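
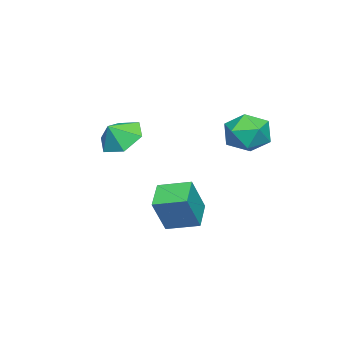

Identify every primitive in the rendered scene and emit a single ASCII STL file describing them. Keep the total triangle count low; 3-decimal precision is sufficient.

solid 
facet normal -0.891 -0.208 0.404
outer loop
vertex 3.172 0.21 -0.755
vertex 2.992 1.612 -0.43
vertex 2.403 0.473 -2.316
endloop
endfacet
facet normal 0.124 -0.967 -0.224
outer loop
vertex 3.668 0.768 -2.89
vertex 3.172 0.21 -0.755
vertex 2.403 0.473 -2.316
endloop
endfacet
facet normal -0.891 -0.208 0.404
outer loop
vertex 2.403 0.473 -2.316
vertex 2.992 1.612 -0.43
vertex 2.223 1.875 -1.991
endloop
endfacet
facet normal -0.437 0.149 -0.887
outer loop
vertex 2.223 1.875 -1.991
vertex 3.668 0.768 -2.89
vertex 2.403 0.473 -2.316
endloop
endfacet
facet normal 0.437 -0.149 0.887
outer loop
vertex 3.172 0.21 -0.755
vertex 4.257 1.907 -1.004
vertex 2.992 1.612 -0.43
endloop
endfacet
facet normal 0.124 -0.967 -0.224
outer loop
vertex 4.437 0.505 -1.329
vertex 3.172 0.21 -0.755
vertex 3.668 0.768 -2.89
endloop
endfacet
facet normal 0.437 -0.149 0.887
outer loop
vertex 4.437 0.505 -1.329
vertex 4.257 1.907 -1.004
vertex 3.172 0.21 -0.755
endloop
endfacet
facet normal -0.124 0.967 0.224
outer loop
vertex 2.992 1.612 -0.43
vertex 4.257 1.907 -1.004
vertex 2.223 1.875 -1.991
endloop
endfacet
facet normal -0.437 0.149 -0.887
outer loop
vertex 3.488 2.17 -2.565
vertex 3.668 0.768 -2.89
vertex 2.223 1.875 -1.991
endloop
endfacet
facet normal -0.124 0.967 0.224
outer loop
vertex 2.223 1.875 -1.991
vertex 4.257 1.907 -1.004
vertex 3.488 2.17 -2.565
endloop
endfacet
facet normal 0.891 0.208 -0.404
outer loop
vertex 3.488 2.17 -2.565
vertex 4.437 0.505 -1.329
vertex 3.668 0.768 -2.89
endloop
endfacet
facet normal 0.891 0.208 -0.404
outer loop
vertex 4.257 1.907 -1.004
vertex 4.437 0.505 -1.329
vertex 3.488 2.17 -2.565
endloop
endfacet
facet normal -0.574 0.817 -0.054
outer loop
vertex -0.119 3.795 1.029
vertex -1.032 3.157 1.078
vertex -0.57 3.543 2.016
endloop
endfacet
facet normal 0.047 0.963 0.267
outer loop
vertex -0.119 3.795 1.029
vertex -0.57 3.543 2.016
vertex 0.537 3.525 1.888
endloop
endfacet
facet normal 0.573 0.798 -0.187
outer loop
vertex -0.119 3.795 1.029
vertex 0.537 3.525 1.888
vertex 0.76 3.127 0.871
endloop
endfacet
facet normal 0.277 0.551 -0.787
outer loop
vertex -0.119 3.795 1.029
vertex 0.76 3.127 0.871
vertex -0.21 2.9 0.371
endloop
endfacet
facet normal -0.431 0.563 -0.706
outer loop
vertex -0.119 3.795 1.029
vertex -0.21 2.9 0.371
vertex -1.032 3.157 1.078
endloop
endfacet
facet normal 0.105 0.537 0.837
outer loop
vertex 0.537 3.525 1.888
vertex -0.57 3.543 2.016
vertex 0.03 2.72 2.469
endloop
endfacet
facet normal -0.899 0.302 0.318
outer loop
vertex -0.57 3.543 2.016
vertex -1.032 3.157 1.078
vertex -0.94 2.493 1.969
endloop
endfacet
facet normal -0.668 -0.111 -0.736
outer loop
vertex -1.032 3.157 1.078
vertex -0.21 2.9 0.371
vertex -0.717 2.095 0.952
endloop
endfacet
facet normal 0.478 -0.130 -0.869
outer loop
vertex -0.21 2.9 0.371
vertex 0.76 3.127 0.871
vertex 0.39 2.077 0.824
endloop
endfacet
facet normal 0.957 0.272 0.104
outer loop
vertex 0.76 3.127 0.871
vertex 0.537 3.525 1.888
vertex 0.852 2.463 1.762
endloop
endfacet
facet normal -0.277 -0.551 0.787
outer loop
vertex -0.061 1.825 1.811
vertex 0.03 2.72 2.469
vertex -0.94 2.493 1.969
endloop
endfacet
facet normal -0.573 -0.798 0.187
outer loop
vertex -0.061 1.825 1.811
vertex -0.94 2.493 1.969
vertex -0.717 2.095 0.952
endloop
endfacet
facet normal -0.047 -0.963 -0.267
outer loop
vertex -0.061 1.825 1.811
vertex -0.717 2.095 0.952
vertex 0.39 2.077 0.824
endloop
endfacet
facet normal 0.574 -0.817 0.054
outer loop
vertex -0.061 1.825 1.811
vertex 0.39 2.077 0.824
vertex 0.852 2.463 1.762
endloop
endfacet
facet normal 0.431 -0.563 0.706
outer loop
vertex -0.061 1.825 1.811
vertex 0.852 2.463 1.762
vertex 0.03 2.72 2.469
endloop
endfacet
facet normal -0.478 0.130 0.869
outer loop
vertex -0.94 2.493 1.969
vertex 0.03 2.72 2.469
vertex -0.57 3.543 2.016
endloop
endfacet
facet normal -0.957 -0.272 -0.104
outer loop
vertex -0.717 2.095 0.952
vertex -0.94 2.493 1.969
vertex -1.032 3.157 1.078
endloop
endfacet
facet normal -0.105 -0.537 -0.837
outer loop
vertex 0.39 2.077 0.824
vertex -0.717 2.095 0.952
vertex -0.21 2.9 0.371
endloop
endfacet
facet normal 0.899 -0.302 -0.318
outer loop
vertex 0.852 2.463 1.762
vertex 0.39 2.077 0.824
vertex 0.76 3.127 0.871
endloop
endfacet
facet normal 0.668 0.111 0.736
outer loop
vertex 0.03 2.72 2.469
vertex 0.852 2.463 1.762
vertex 0.537 3.525 1.888
endloop
endfacet
facet normal -0.597 0.318 -0.737
outer loop
vertex 2.609 -1.456 0.697
vertex 1.776 -1.938 1.164
vertex 2.014 -0.924 1.409
endloop
endfacet
facet normal 0.829 0.383 0.407
outer loop
vertex 2.609 -1.456 0.697
vertex 2.014 -0.924 1.409
vertex 2.384 -2.262 1.916
endloop
endfacet
facet normal -0.596 0.318 -0.737
outer loop
vertex 2.014 -0.924 1.409
vertex 1.776 -1.938 1.164
vertex 1.18 -1.405 1.876
endloop
endfacet
facet normal 0.258 0.404 0.878
outer loop
vertex 2.014 -0.924 1.409
vertex 1.18 -1.405 1.876
vertex 2.384 -2.262 1.916
endloop
endfacet
facet normal -0.597 0.317 -0.737
outer loop
vertex 1.18 -1.405 1.876
vertex 1.776 -1.938 1.164
vertex 0.942 -2.42 1.632
endloop
endfacet
facet normal -0.169 -0.193 0.967
outer loop
vertex 1.18 -1.405 1.876
vertex 0.942 -2.42 1.632
vertex 2.384 -2.262 1.916
endloop
endfacet
facet normal -0.597 0.317 -0.737
outer loop
vertex 0.942 -2.42 1.632
vertex 1.776 -1.938 1.164
vertex 1.538 -2.952 0.92
endloop
endfacet
facet normal -0.026 -0.811 0.584
outer loop
vertex 0.942 -2.42 1.632
vertex 1.538 -2.952 0.92
vertex 2.384 -2.262 1.916
endloop
endfacet
facet normal -0.597 0.317 -0.736
outer loop
vertex 1.538 -2.952 0.92
vertex 1.776 -1.938 1.164
vertex 2.371 -2.47 0.452
endloop
endfacet
facet normal 0.545 -0.831 0.113
outer loop
vertex 1.538 -2.952 0.92
vertex 2.371 -2.47 0.452
vertex 2.384 -2.262 1.916
endloop
endfacet
facet normal -0.597 0.318 -0.737
outer loop
vertex 2.371 -2.47 0.452
vertex 1.776 -1.938 1.164
vertex 2.609 -1.456 0.697
endloop
endfacet
facet normal 0.972 -0.234 0.025
outer loop
vertex 2.371 -2.47 0.452
vertex 2.609 -1.456 0.697
vertex 2.384 -2.262 1.916
endloop
endfacet

endsolid


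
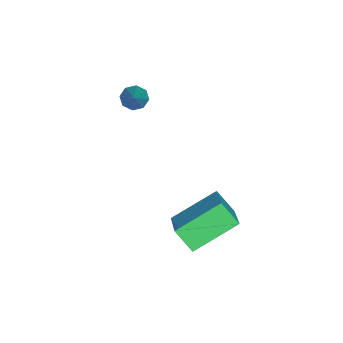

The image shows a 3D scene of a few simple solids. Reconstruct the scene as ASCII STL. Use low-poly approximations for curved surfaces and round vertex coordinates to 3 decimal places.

solid 
facet normal -0.501 0.720 0.480
outer loop
vertex 0.873 2.784 -1.585
vertex 2.348 3.252 -0.746
vertex 1.11 3.489 -2.395
endloop
endfacet
facet normal -0.838 -0.266 -0.476
outer loop
vertex 2.112 2.048 -3.354
vertex 0.873 2.784 -1.585
vertex 1.11 3.489 -2.395
endloop
endfacet
facet normal -0.501 0.720 0.480
outer loop
vertex 1.11 3.489 -2.395
vertex 2.348 3.252 -0.746
vertex 2.585 3.957 -1.557
endloop
endfacet
facet normal 0.216 0.640 -0.737
outer loop
vertex 2.585 3.957 -1.557
vertex 2.112 2.048 -3.354
vertex 1.11 3.489 -2.395
endloop
endfacet
facet normal -0.216 -0.641 0.737
outer loop
vertex 0.873 2.784 -1.585
vertex 3.35 1.811 -1.705
vertex 2.348 3.252 -0.746
endloop
endfacet
facet normal -0.838 -0.266 -0.476
outer loop
vertex 1.875 1.343 -2.543
vertex 0.873 2.784 -1.585
vertex 2.112 2.048 -3.354
endloop
endfacet
facet normal -0.216 -0.640 0.737
outer loop
vertex 1.875 1.343 -2.543
vertex 3.35 1.811 -1.705
vertex 0.873 2.784 -1.585
endloop
endfacet
facet normal 0.838 0.266 0.476
outer loop
vertex 2.348 3.252 -0.746
vertex 3.35 1.811 -1.705
vertex 2.585 3.957 -1.557
endloop
endfacet
facet normal 0.216 0.640 -0.737
outer loop
vertex 3.587 2.516 -2.515
vertex 2.112 2.048 -3.354
vertex 2.585 3.957 -1.557
endloop
endfacet
facet normal 0.838 0.266 0.477
outer loop
vertex 2.585 3.957 -1.557
vertex 3.35 1.811 -1.705
vertex 3.587 2.516 -2.515
endloop
endfacet
facet normal 0.501 -0.720 -0.480
outer loop
vertex 3.587 2.516 -2.515
vertex 1.875 1.343 -2.543
vertex 2.112 2.048 -3.354
endloop
endfacet
facet normal 0.501 -0.720 -0.480
outer loop
vertex 3.35 1.811 -1.705
vertex 1.875 1.343 -2.543
vertex 3.587 2.516 -2.515
endloop
endfacet
facet normal -0.722 -0.179 -0.668
outer loop
vertex -1.732 -1.332 0.215
vertex -2.053 -0.959 0.462
vertex -1.682 -0.945 0.057
endloop
endfacet
facet normal 0.838 -0.296 -0.459
outer loop
vertex -1.732 -1.332 0.215
vertex -1.682 -0.945 0.057
vertex -0.607 -0.601 1.798
endloop
endfacet
facet normal -0.723 -0.178 -0.668
outer loop
vertex -1.682 -0.945 0.057
vertex -2.053 -0.959 0.462
vertex -1.848 -0.567 0.136
endloop
endfacet
facet normal 0.727 0.431 -0.534
outer loop
vertex -1.682 -0.945 0.057
vertex -1.848 -0.567 0.136
vertex -0.607 -0.601 1.798
endloop
endfacet
facet normal -0.722 -0.179 -0.669
outer loop
vertex -1.848 -0.567 0.136
vertex -2.053 -0.959 0.462
vertex -2.135 -0.418 0.406
endloop
endfacet
facet normal 0.295 0.934 -0.201
outer loop
vertex -1.848 -0.567 0.136
vertex -2.135 -0.418 0.406
vertex -0.607 -0.601 1.798
endloop
endfacet
facet normal -0.724 -0.179 -0.666
outer loop
vertex -2.135 -0.418 0.406
vertex -2.053 -0.959 0.462
vertex -2.373 -0.587 0.71
endloop
endfacet
facet normal -0.206 0.915 0.347
outer loop
vertex -2.135 -0.418 0.406
vertex -2.373 -0.587 0.71
vertex -0.607 -0.601 1.798
endloop
endfacet
facet normal -0.723 -0.177 -0.667
outer loop
vertex -2.373 -0.587 0.71
vertex -2.053 -0.959 0.462
vertex -2.424 -0.974 0.868
endloop
endfacet
facet normal -0.482 0.385 0.787
outer loop
vertex -2.373 -0.587 0.71
vertex -2.424 -0.974 0.868
vertex -0.607 -0.601 1.798
endloop
endfacet
facet normal -0.723 -0.180 -0.667
outer loop
vertex -2.424 -0.974 0.868
vertex -2.053 -0.959 0.462
vertex -2.257 -1.352 0.789
endloop
endfacet
facet normal -0.371 -0.344 0.863
outer loop
vertex -2.424 -0.974 0.868
vertex -2.257 -1.352 0.789
vertex -0.607 -0.601 1.798
endloop
endfacet
facet normal -0.722 -0.181 -0.668
outer loop
vertex -2.257 -1.352 0.789
vertex -2.053 -0.959 0.462
vertex -1.97 -1.5 0.519
endloop
endfacet
facet normal 0.062 -0.846 0.529
outer loop
vertex -2.257 -1.352 0.789
vertex -1.97 -1.5 0.519
vertex -0.607 -0.601 1.798
endloop
endfacet
facet normal -0.723 -0.181 -0.666
outer loop
vertex -1.97 -1.5 0.519
vertex -2.053 -0.959 0.462
vertex -1.732 -1.332 0.215
endloop
endfacet
facet normal 0.562 -0.827 -0.017
outer loop
vertex -1.97 -1.5 0.519
vertex -1.732 -1.332 0.215
vertex -0.607 -0.601 1.798
endloop
endfacet

endsolid


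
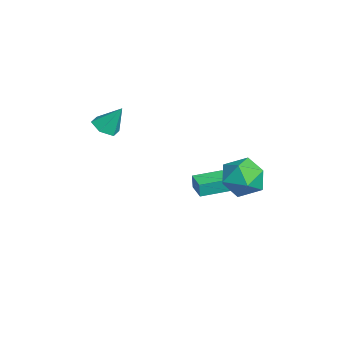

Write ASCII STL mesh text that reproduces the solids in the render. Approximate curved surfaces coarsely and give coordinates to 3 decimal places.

solid 
facet normal -0.981 -0.195 0.004
outer loop
vertex -1.382 0.499 0.529
vertex -1.685 2.027 0.614
vertex -1.394 0.543 -0.29
endloop
endfacet
facet normal 0.194 -0.979 -0.055
outer loop
vertex -0.335 0.753 -0.294
vertex -1.382 0.499 0.529
vertex -1.394 0.543 -0.29
endloop
endfacet
facet normal -0.981 -0.195 0.004
outer loop
vertex -1.394 0.543 -0.29
vertex -1.685 2.027 0.614
vertex -1.697 2.071 -0.204
endloop
endfacet
facet normal -0.014 0.053 -0.998
outer loop
vertex -1.697 2.071 -0.204
vertex -0.335 0.753 -0.294
vertex -1.394 0.543 -0.29
endloop
endfacet
facet normal 0.014 -0.053 0.999
outer loop
vertex -1.382 0.499 0.529
vertex -0.626 2.237 0.61
vertex -1.685 2.027 0.614
endloop
endfacet
facet normal 0.194 -0.979 -0.056
outer loop
vertex -0.323 0.709 0.524
vertex -1.382 0.499 0.529
vertex -0.335 0.753 -0.294
endloop
endfacet
facet normal 0.015 -0.053 0.998
outer loop
vertex -0.323 0.709 0.524
vertex -0.626 2.237 0.61
vertex -1.382 0.499 0.529
endloop
endfacet
facet normal -0.194 0.979 0.056
outer loop
vertex -1.685 2.027 0.614
vertex -0.626 2.237 0.61
vertex -1.697 2.071 -0.204
endloop
endfacet
facet normal -0.015 0.053 -0.999
outer loop
vertex -0.638 2.281 -0.209
vertex -0.335 0.753 -0.294
vertex -1.697 2.071 -0.204
endloop
endfacet
facet normal -0.194 0.979 0.055
outer loop
vertex -1.697 2.071 -0.204
vertex -0.626 2.237 0.61
vertex -0.638 2.281 -0.209
endloop
endfacet
facet normal 0.981 0.195 -0.004
outer loop
vertex -0.638 2.281 -0.209
vertex -0.323 0.709 0.524
vertex -0.335 0.753 -0.294
endloop
endfacet
facet normal 0.981 0.195 -0.004
outer loop
vertex -0.626 2.237 0.61
vertex -0.323 0.709 0.524
vertex -0.638 2.281 -0.209
endloop
endfacet
facet normal -0.143 -0.517 -0.844
outer loop
vertex -2.382 -3.854 3.366
vertex -3.104 -3.518 3.283
vertex -2.461 -3.169 2.96
endloop
endfacet
facet normal 0.960 0.217 0.179
outer loop
vertex -2.382 -3.854 3.366
vertex -2.461 -3.169 2.96
vertex -2.876 -2.702 4.617
endloop
endfacet
facet normal -0.143 -0.517 -0.844
outer loop
vertex -2.461 -3.169 2.96
vertex -3.104 -3.518 3.283
vertex -3.183 -2.834 2.877
endloop
endfacet
facet normal 0.430 0.891 -0.143
outer loop
vertex -2.461 -3.169 2.96
vertex -3.183 -2.834 2.877
vertex -2.876 -2.702 4.617
endloop
endfacet
facet normal -0.144 -0.517 -0.843
outer loop
vertex -3.183 -2.834 2.877
vertex -3.104 -3.518 3.283
vertex -3.825 -3.183 3.201
endloop
endfacet
facet normal -0.471 0.882 0.016
outer loop
vertex -3.183 -2.834 2.877
vertex -3.825 -3.183 3.201
vertex -2.876 -2.702 4.617
endloop
endfacet
facet normal -0.144 -0.517 -0.844
outer loop
vertex -3.825 -3.183 3.201
vertex -3.104 -3.518 3.283
vertex -3.746 -3.868 3.607
endloop
endfacet
facet normal -0.844 0.198 0.498
outer loop
vertex -3.825 -3.183 3.201
vertex -3.746 -3.868 3.607
vertex -2.876 -2.702 4.617
endloop
endfacet
facet normal -0.144 -0.517 -0.844
outer loop
vertex -3.746 -3.868 3.607
vertex -3.104 -3.518 3.283
vertex -3.025 -4.203 3.689
endloop
endfacet
facet normal -0.315 -0.476 0.821
outer loop
vertex -3.746 -3.868 3.607
vertex -3.025 -4.203 3.689
vertex -2.876 -2.702 4.617
endloop
endfacet
facet normal -0.143 -0.517 -0.844
outer loop
vertex -3.025 -4.203 3.689
vertex -3.104 -3.518 3.283
vertex -2.382 -3.854 3.366
endloop
endfacet
facet normal 0.586 -0.467 0.662
outer loop
vertex -3.025 -4.203 3.689
vertex -2.382 -3.854 3.366
vertex -2.876 -2.702 4.617
endloop
endfacet
facet normal 0.163 0.987 -0.004
outer loop
vertex 3.505 3.101 2.441
vertex 2.405 3.284 2.909
vertex 3.356 3.13 3.64
endloop
endfacet
facet normal 0.774 0.628 0.081
outer loop
vertex 3.505 3.101 2.441
vertex 3.356 3.13 3.64
vertex 4.081 2.301 3.141
endloop
endfacet
facet normal 0.855 0.196 -0.480
outer loop
vertex 3.505 3.101 2.441
vertex 4.081 2.301 3.141
vertex 3.579 1.943 2.101
endloop
endfacet
facet normal 0.294 0.287 -0.912
outer loop
vertex 3.505 3.101 2.441
vertex 3.579 1.943 2.101
vertex 2.543 2.55 1.958
endloop
endfacet
facet normal -0.134 0.775 -0.618
outer loop
vertex 3.505 3.101 2.441
vertex 2.543 2.55 1.958
vertex 2.405 3.284 2.909
endloop
endfacet
facet normal 0.713 0.223 0.665
outer loop
vertex 4.081 2.301 3.141
vertex 3.356 3.13 3.64
vertex 3.337 1.99 4.042
endloop
endfacet
facet normal -0.276 0.803 0.528
outer loop
vertex 3.356 3.13 3.64
vertex 2.405 3.284 2.909
vertex 2.301 2.597 3.899
endloop
endfacet
facet normal -0.756 0.461 -0.465
outer loop
vertex 2.405 3.284 2.909
vertex 2.543 2.55 1.958
vertex 1.799 2.239 2.859
endloop
endfacet
facet normal -0.064 -0.331 -0.941
outer loop
vertex 2.543 2.55 1.958
vertex 3.579 1.943 2.101
vertex 2.524 1.41 2.36
endloop
endfacet
facet normal 0.844 -0.478 -0.243
outer loop
vertex 3.579 1.943 2.101
vertex 4.081 2.301 3.141
vertex 3.475 1.256 3.091
endloop
endfacet
facet normal -0.294 -0.287 0.912
outer loop
vertex 2.375 1.439 3.559
vertex 3.337 1.99 4.042
vertex 2.301 2.597 3.899
endloop
endfacet
facet normal -0.855 -0.196 0.480
outer loop
vertex 2.375 1.439 3.559
vertex 2.301 2.597 3.899
vertex 1.799 2.239 2.859
endloop
endfacet
facet normal -0.774 -0.628 -0.081
outer loop
vertex 2.375 1.439 3.559
vertex 1.799 2.239 2.859
vertex 2.524 1.41 2.36
endloop
endfacet
facet normal -0.163 -0.987 0.004
outer loop
vertex 2.375 1.439 3.559
vertex 2.524 1.41 2.36
vertex 3.475 1.256 3.091
endloop
endfacet
facet normal 0.134 -0.775 0.618
outer loop
vertex 2.375 1.439 3.559
vertex 3.475 1.256 3.091
vertex 3.337 1.99 4.042
endloop
endfacet
facet normal 0.064 0.331 0.941
outer loop
vertex 2.301 2.597 3.899
vertex 3.337 1.99 4.042
vertex 3.356 3.13 3.64
endloop
endfacet
facet normal -0.844 0.478 0.243
outer loop
vertex 1.799 2.239 2.859
vertex 2.301 2.597 3.899
vertex 2.405 3.284 2.909
endloop
endfacet
facet normal -0.713 -0.223 -0.665
outer loop
vertex 2.524 1.41 2.36
vertex 1.799 2.239 2.859
vertex 2.543 2.55 1.958
endloop
endfacet
facet normal 0.276 -0.803 -0.528
outer loop
vertex 3.475 1.256 3.091
vertex 2.524 1.41 2.36
vertex 3.579 1.943 2.101
endloop
endfacet
facet normal 0.756 -0.461 0.465
outer loop
vertex 3.337 1.99 4.042
vertex 3.475 1.256 3.091
vertex 4.081 2.301 3.141
endloop
endfacet

endsolid


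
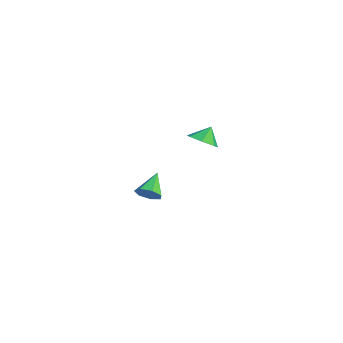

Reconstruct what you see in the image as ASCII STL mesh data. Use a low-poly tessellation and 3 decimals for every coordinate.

solid 
facet normal 0.519 -0.576 -0.632
outer loop
vertex -2.619 -0.844 -3.79
vertex -3.278 -1.34 -3.88
vertex -3.072 -0.669 -4.322
endloop
endfacet
facet normal 0.326 0.945 0.033
outer loop
vertex -2.619 -0.844 -3.79
vertex -3.072 -0.669 -4.322
vertex -4.182 -0.34 -2.78
endloop
endfacet
facet normal 0.519 -0.576 -0.632
outer loop
vertex -3.072 -0.669 -4.322
vertex -3.278 -1.34 -3.88
vertex -3.681 -1.0 -4.521
endloop
endfacet
facet normal -0.326 0.849 -0.416
outer loop
vertex -3.072 -0.669 -4.322
vertex -3.681 -1.0 -4.521
vertex -4.182 -0.34 -2.78
endloop
endfacet
facet normal 0.519 -0.575 -0.632
outer loop
vertex -3.681 -1.0 -4.521
vertex -3.278 -1.34 -3.88
vertex -3.986 -1.587 -4.237
endloop
endfacet
facet normal -0.887 0.285 -0.363
outer loop
vertex -3.681 -1.0 -4.521
vertex -3.986 -1.587 -4.237
vertex -4.182 -0.34 -2.78
endloop
endfacet
facet normal 0.519 -0.575 -0.632
outer loop
vertex -3.986 -1.587 -4.237
vertex -3.278 -1.34 -3.88
vertex -3.758 -1.989 -3.684
endloop
endfacet
facet normal -0.934 -0.323 0.151
outer loop
vertex -3.986 -1.587 -4.237
vertex -3.758 -1.989 -3.684
vertex -4.182 -0.34 -2.78
endloop
endfacet
facet normal 0.519 -0.575 -0.632
outer loop
vertex -3.758 -1.989 -3.684
vertex -3.278 -1.34 -3.88
vertex -3.169 -1.902 -3.279
endloop
endfacet
facet normal -0.432 -0.516 0.739
outer loop
vertex -3.758 -1.989 -3.684
vertex -3.169 -1.902 -3.279
vertex -4.182 -0.34 -2.78
endloop
endfacet
facet normal 0.519 -0.575 -0.632
outer loop
vertex -3.169 -1.902 -3.279
vertex -3.278 -1.34 -3.88
vertex -2.662 -1.393 -3.326
endloop
endfacet
facet normal 0.240 -0.151 0.959
outer loop
vertex -3.169 -1.902 -3.279
vertex -2.662 -1.393 -3.326
vertex -4.182 -0.34 -2.78
endloop
endfacet
facet normal 0.519 -0.575 -0.632
outer loop
vertex -2.662 -1.393 -3.326
vertex -3.278 -1.34 -3.88
vertex -2.619 -0.844 -3.79
endloop
endfacet
facet normal 0.578 0.500 0.645
outer loop
vertex -2.662 -1.393 -3.326
vertex -2.619 -0.844 -3.79
vertex -4.182 -0.34 -2.78
endloop
endfacet
facet normal 0.131 -0.552 -0.824
outer loop
vertex 4.823 -1.392 3.347
vertex 3.96 -1.645 3.379
vertex 4.321 -0.935 2.961
endloop
endfacet
facet normal 0.522 0.807 0.276
outer loop
vertex 4.823 -1.392 3.347
vertex 4.321 -0.935 2.961
vertex 3.82 -1.055 4.261
endloop
endfacet
facet normal 0.130 -0.551 -0.824
outer loop
vertex 4.321 -0.935 2.961
vertex 3.96 -1.645 3.379
vertex 3.547 -1.012 2.89
endloop
endfacet
facet normal -0.104 0.993 0.052
outer loop
vertex 4.321 -0.935 2.961
vertex 3.547 -1.012 2.89
vertex 3.82 -1.055 4.261
endloop
endfacet
facet normal 0.130 -0.552 -0.824
outer loop
vertex 3.547 -1.012 2.89
vertex 3.96 -1.645 3.379
vertex 3.084 -1.566 3.188
endloop
endfacet
facet normal -0.712 0.683 0.163
outer loop
vertex 3.547 -1.012 2.89
vertex 3.084 -1.566 3.188
vertex 3.82 -1.055 4.261
endloop
endfacet
facet normal 0.130 -0.552 -0.824
outer loop
vertex 3.084 -1.566 3.188
vertex 3.96 -1.645 3.379
vertex 3.28 -2.18 3.63
endloop
endfacet
facet normal -0.843 0.110 0.526
outer loop
vertex 3.084 -1.566 3.188
vertex 3.28 -2.18 3.63
vertex 3.82 -1.055 4.261
endloop
endfacet
facet normal 0.130 -0.552 -0.823
outer loop
vertex 3.28 -2.18 3.63
vertex 3.96 -1.645 3.379
vertex 3.988 -2.39 3.883
endloop
endfacet
facet normal -0.398 -0.296 0.868
outer loop
vertex 3.28 -2.18 3.63
vertex 3.988 -2.39 3.883
vertex 3.82 -1.055 4.261
endloop
endfacet
facet normal 0.130 -0.552 -0.823
outer loop
vertex 3.988 -2.39 3.883
vertex 3.96 -1.645 3.379
vertex 4.675 -2.04 3.757
endloop
endfacet
facet normal 0.287 -0.227 0.931
outer loop
vertex 3.988 -2.39 3.883
vertex 4.675 -2.04 3.757
vertex 3.82 -1.055 4.261
endloop
endfacet
facet normal 0.131 -0.551 -0.824
outer loop
vertex 4.675 -2.04 3.757
vertex 3.96 -1.645 3.379
vertex 4.823 -1.392 3.347
endloop
endfacet
facet normal 0.697 0.263 0.667
outer loop
vertex 4.675 -2.04 3.757
vertex 4.823 -1.392 3.347
vertex 3.82 -1.055 4.261
endloop
endfacet

endsolid


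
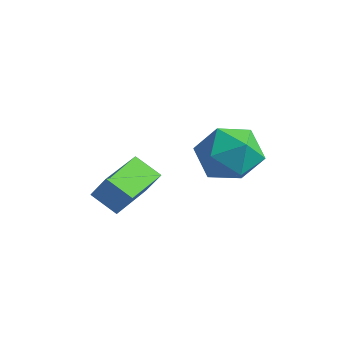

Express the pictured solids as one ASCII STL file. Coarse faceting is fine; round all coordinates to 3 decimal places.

solid 
facet normal -0.501 -0.143 -0.853
outer loop
vertex -1.594 -1.238 -3.33
vertex -1.937 0.273 -3.382
vertex -0.824 -1.079 -3.809
endloop
endfacet
facet normal 0.222 -0.975 0.033
outer loop
vertex -0.383 -0.953 -3.058
vertex -1.594 -1.238 -3.33
vertex -0.824 -1.079 -3.809
endloop
endfacet
facet normal -0.502 -0.144 -0.853
outer loop
vertex -0.824 -1.079 -3.809
vertex -1.937 0.273 -3.382
vertex -1.168 0.431 -3.861
endloop
endfacet
facet normal 0.836 0.173 -0.520
outer loop
vertex -1.168 0.431 -3.861
vertex -0.383 -0.953 -3.058
vertex -0.824 -1.079 -3.809
endloop
endfacet
facet normal -0.837 -0.172 0.520
outer loop
vertex -1.594 -1.238 -3.33
vertex -1.496 0.399 -2.631
vertex -1.937 0.273 -3.382
endloop
endfacet
facet normal 0.222 -0.975 0.034
outer loop
vertex -1.152 -1.111 -2.579
vertex -1.594 -1.238 -3.33
vertex -0.383 -0.953 -3.058
endloop
endfacet
facet normal -0.836 -0.172 0.521
outer loop
vertex -1.152 -1.111 -2.579
vertex -1.496 0.399 -2.631
vertex -1.594 -1.238 -3.33
endloop
endfacet
facet normal -0.221 0.975 -0.034
outer loop
vertex -1.937 0.273 -3.382
vertex -1.496 0.399 -2.631
vertex -1.168 0.431 -3.861
endloop
endfacet
facet normal 0.836 0.172 -0.521
outer loop
vertex -0.726 0.558 -3.11
vertex -0.383 -0.953 -3.058
vertex -1.168 0.431 -3.861
endloop
endfacet
facet normal -0.222 0.974 -0.034
outer loop
vertex -1.168 0.431 -3.861
vertex -1.496 0.399 -2.631
vertex -0.726 0.558 -3.11
endloop
endfacet
facet normal 0.502 0.143 0.853
outer loop
vertex -0.726 0.558 -3.11
vertex -1.152 -1.111 -2.579
vertex -0.383 -0.953 -3.058
endloop
endfacet
facet normal 0.501 0.144 0.853
outer loop
vertex -1.496 0.399 -2.631
vertex -1.152 -1.111 -2.579
vertex -0.726 0.558 -3.11
endloop
endfacet
facet normal -0.837 -0.064 0.543
outer loop
vertex 0.834 0.999 -0.994
vertex 0.816 0.042 -1.135
vertex 1.283 0.41 -0.371
endloop
endfacet
facet normal -0.431 0.480 0.764
outer loop
vertex 0.834 0.999 -0.994
vertex 1.283 0.41 -0.371
vertex 1.707 1.234 -0.649
endloop
endfacet
facet normal -0.331 0.920 0.211
outer loop
vertex 0.834 0.999 -0.994
vertex 1.707 1.234 -0.649
vertex 1.503 1.375 -1.584
endloop
endfacet
facet normal -0.675 0.648 -0.352
outer loop
vertex 0.834 0.999 -0.994
vertex 1.503 1.375 -1.584
vertex 0.952 0.638 -1.884
endloop
endfacet
facet normal -0.988 0.040 -0.147
outer loop
vertex 0.834 0.999 -0.994
vertex 0.952 0.638 -1.884
vertex 0.816 0.042 -1.135
endloop
endfacet
facet normal 0.204 0.217 0.955
outer loop
vertex 1.707 1.234 -0.649
vertex 1.283 0.41 -0.371
vertex 2.228 0.422 -0.576
endloop
endfacet
facet normal -0.454 -0.662 0.596
outer loop
vertex 1.283 0.41 -0.371
vertex 0.816 0.042 -1.135
vertex 1.677 -0.315 -0.876
endloop
endfacet
facet normal -0.697 -0.494 -0.520
outer loop
vertex 0.816 0.042 -1.135
vertex 0.952 0.638 -1.884
vertex 1.473 -0.174 -1.811
endloop
endfacet
facet normal -0.191 0.489 -0.851
outer loop
vertex 0.952 0.638 -1.884
vertex 1.503 1.375 -1.584
vertex 1.897 0.65 -2.089
endloop
endfacet
facet normal 0.367 0.928 0.060
outer loop
vertex 1.503 1.375 -1.584
vertex 1.707 1.234 -0.649
vertex 2.364 1.018 -1.325
endloop
endfacet
facet normal 0.675 -0.648 0.352
outer loop
vertex 2.346 0.061 -1.466
vertex 2.228 0.422 -0.576
vertex 1.677 -0.315 -0.876
endloop
endfacet
facet normal 0.331 -0.920 -0.211
outer loop
vertex 2.346 0.061 -1.466
vertex 1.677 -0.315 -0.876
vertex 1.473 -0.174 -1.811
endloop
endfacet
facet normal 0.431 -0.480 -0.764
outer loop
vertex 2.346 0.061 -1.466
vertex 1.473 -0.174 -1.811
vertex 1.897 0.65 -2.089
endloop
endfacet
facet normal 0.837 0.064 -0.543
outer loop
vertex 2.346 0.061 -1.466
vertex 1.897 0.65 -2.089
vertex 2.364 1.018 -1.325
endloop
endfacet
facet normal 0.988 -0.040 0.147
outer loop
vertex 2.346 0.061 -1.466
vertex 2.364 1.018 -1.325
vertex 2.228 0.422 -0.576
endloop
endfacet
facet normal 0.191 -0.489 0.851
outer loop
vertex 1.677 -0.315 -0.876
vertex 2.228 0.422 -0.576
vertex 1.283 0.41 -0.371
endloop
endfacet
facet normal -0.367 -0.928 -0.060
outer loop
vertex 1.473 -0.174 -1.811
vertex 1.677 -0.315 -0.876
vertex 0.816 0.042 -1.135
endloop
endfacet
facet normal -0.204 -0.217 -0.955
outer loop
vertex 1.897 0.65 -2.089
vertex 1.473 -0.174 -1.811
vertex 0.952 0.638 -1.884
endloop
endfacet
facet normal 0.454 0.662 -0.596
outer loop
vertex 2.364 1.018 -1.325
vertex 1.897 0.65 -2.089
vertex 1.503 1.375 -1.584
endloop
endfacet
facet normal 0.697 0.494 0.520
outer loop
vertex 2.228 0.422 -0.576
vertex 2.364 1.018 -1.325
vertex 1.707 1.234 -0.649
endloop
endfacet

endsolid


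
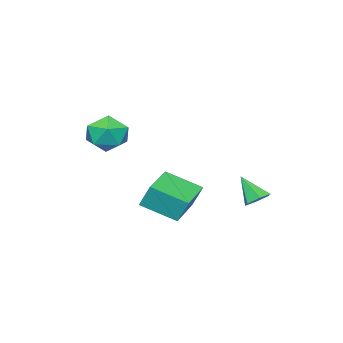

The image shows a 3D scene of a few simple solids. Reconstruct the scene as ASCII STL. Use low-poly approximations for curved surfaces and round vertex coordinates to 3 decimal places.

solid 
facet normal 0.018 0.626 -0.779
outer loop
vertex -1.04 3.713 0.605
vertex -1.457 3.299 0.263
vertex -1.714 3.793 0.654
endloop
endfacet
facet normal 0.121 0.495 0.860
outer loop
vertex -1.04 3.713 0.605
vertex -1.714 3.793 0.654
vertex -1.483 2.341 1.457
endloop
endfacet
facet normal 0.015 0.625 -0.780
outer loop
vertex -1.714 3.793 0.654
vertex -1.457 3.299 0.263
vertex -2.131 3.378 0.313
endloop
endfacet
facet normal -0.743 0.230 0.629
outer loop
vertex -1.714 3.793 0.654
vertex -2.131 3.378 0.313
vertex -1.483 2.341 1.457
endloop
endfacet
facet normal 0.015 0.625 -0.780
outer loop
vertex -2.131 3.378 0.313
vertex -1.457 3.299 0.263
vertex -1.875 2.884 -0.078
endloop
endfacet
facet normal -0.870 -0.490 0.049
outer loop
vertex -2.131 3.378 0.313
vertex -1.875 2.884 -0.078
vertex -1.483 2.341 1.457
endloop
endfacet
facet normal 0.016 0.625 -0.781
outer loop
vertex -1.875 2.884 -0.078
vertex -1.457 3.299 0.263
vertex -1.201 2.805 -0.127
endloop
endfacet
facet normal -0.133 -0.945 -0.300
outer loop
vertex -1.875 2.884 -0.078
vertex -1.201 2.805 -0.127
vertex -1.483 2.341 1.457
endloop
endfacet
facet normal 0.017 0.625 -0.780
outer loop
vertex -1.201 2.805 -0.127
vertex -1.457 3.299 0.263
vertex -0.784 3.219 0.214
endloop
endfacet
facet normal 0.731 -0.679 -0.069
outer loop
vertex -1.201 2.805 -0.127
vertex -0.784 3.219 0.214
vertex -1.483 2.341 1.457
endloop
endfacet
facet normal 0.018 0.626 -0.780
outer loop
vertex -0.784 3.219 0.214
vertex -1.457 3.299 0.263
vertex -1.04 3.713 0.605
endloop
endfacet
facet normal 0.859 0.040 0.511
outer loop
vertex -0.784 3.219 0.214
vertex -1.04 3.713 0.605
vertex -1.483 2.341 1.457
endloop
endfacet
facet normal -0.937 -0.336 0.101
outer loop
vertex -0.271 -0.944 1.375
vertex -0.939 0.678 0.57
vertex -0.198 -1.506 0.183
endloop
endfacet
facet normal 0.346 -0.840 0.417
outer loop
vertex 1.779 -0.798 -0.03
vertex -0.271 -0.944 1.375
vertex -0.198 -1.506 0.183
endloop
endfacet
facet normal -0.937 -0.336 0.100
outer loop
vertex -0.198 -1.506 0.183
vertex -0.939 0.678 0.57
vertex -0.865 0.116 -0.623
endloop
endfacet
facet normal 0.055 -0.426 -0.903
outer loop
vertex -0.865 0.116 -0.623
vertex 1.779 -0.798 -0.03
vertex -0.198 -1.506 0.183
endloop
endfacet
facet normal -0.055 0.426 0.903
outer loop
vertex -0.271 -0.944 1.375
vertex 1.038 1.386 0.357
vertex -0.939 0.678 0.57
endloop
endfacet
facet normal 0.346 -0.840 0.417
outer loop
vertex 1.705 -0.236 1.163
vertex -0.271 -0.944 1.375
vertex 1.779 -0.798 -0.03
endloop
endfacet
facet normal -0.056 0.426 0.903
outer loop
vertex 1.705 -0.236 1.163
vertex 1.038 1.386 0.357
vertex -0.271 -0.944 1.375
endloop
endfacet
facet normal -0.346 0.840 -0.417
outer loop
vertex -0.939 0.678 0.57
vertex 1.038 1.386 0.357
vertex -0.865 0.116 -0.623
endloop
endfacet
facet normal 0.056 -0.425 -0.903
outer loop
vertex 1.111 0.824 -0.835
vertex 1.779 -0.798 -0.03
vertex -0.865 0.116 -0.623
endloop
endfacet
facet normal -0.346 0.840 -0.417
outer loop
vertex -0.865 0.116 -0.623
vertex 1.038 1.386 0.357
vertex 1.111 0.824 -0.835
endloop
endfacet
facet normal 0.937 0.336 -0.100
outer loop
vertex 1.111 0.824 -0.835
vertex 1.705 -0.236 1.163
vertex 1.779 -0.798 -0.03
endloop
endfacet
facet normal 0.937 0.335 -0.101
outer loop
vertex 1.038 1.386 0.357
vertex 1.705 -0.236 1.163
vertex 1.111 0.824 -0.835
endloop
endfacet
facet normal 0.218 0.950 0.226
outer loop
vertex 1.966 -1.736 3.423
vertex 1.272 -1.787 4.307
vertex 2.357 -2.064 4.426
endloop
endfacet
facet normal 0.771 0.630 -0.094
outer loop
vertex 1.966 -1.736 3.423
vertex 2.357 -2.064 4.426
vertex 2.682 -2.601 3.492
endloop
endfacet
facet normal 0.552 0.399 -0.732
outer loop
vertex 1.966 -1.736 3.423
vertex 2.682 -2.601 3.492
vertex 1.8 -2.656 2.797
endloop
endfacet
facet normal -0.135 0.574 -0.808
outer loop
vertex 1.966 -1.736 3.423
vertex 1.8 -2.656 2.797
vertex 0.928 -2.153 3.3
endloop
endfacet
facet normal -0.342 0.915 -0.216
outer loop
vertex 1.966 -1.736 3.423
vertex 0.928 -2.153 3.3
vertex 1.272 -1.787 4.307
endloop
endfacet
facet normal 0.953 0.062 0.296
outer loop
vertex 2.682 -2.601 3.492
vertex 2.357 -2.064 4.426
vertex 2.432 -3.187 4.42
endloop
endfacet
facet normal 0.058 0.578 0.814
outer loop
vertex 2.357 -2.064 4.426
vertex 1.272 -1.787 4.307
vertex 1.56 -2.684 4.923
endloop
endfacet
facet normal -0.848 0.521 0.100
outer loop
vertex 1.272 -1.787 4.307
vertex 0.928 -2.153 3.3
vertex 0.678 -2.739 4.228
endloop
endfacet
facet normal -0.512 -0.030 -0.858
outer loop
vertex 0.928 -2.153 3.3
vertex 1.8 -2.656 2.797
vertex 1.003 -3.276 3.294
endloop
endfacet
facet normal 0.600 -0.313 -0.736
outer loop
vertex 1.8 -2.656 2.797
vertex 2.682 -2.601 3.492
vertex 2.088 -3.553 3.413
endloop
endfacet
facet normal 0.135 -0.574 0.808
outer loop
vertex 1.394 -3.604 4.297
vertex 2.432 -3.187 4.42
vertex 1.56 -2.684 4.923
endloop
endfacet
facet normal -0.552 -0.399 0.732
outer loop
vertex 1.394 -3.604 4.297
vertex 1.56 -2.684 4.923
vertex 0.678 -2.739 4.228
endloop
endfacet
facet normal -0.771 -0.630 0.094
outer loop
vertex 1.394 -3.604 4.297
vertex 0.678 -2.739 4.228
vertex 1.003 -3.276 3.294
endloop
endfacet
facet normal -0.218 -0.950 -0.226
outer loop
vertex 1.394 -3.604 4.297
vertex 1.003 -3.276 3.294
vertex 2.088 -3.553 3.413
endloop
endfacet
facet normal 0.342 -0.915 0.216
outer loop
vertex 1.394 -3.604 4.297
vertex 2.088 -3.553 3.413
vertex 2.432 -3.187 4.42
endloop
endfacet
facet normal 0.512 0.030 0.858
outer loop
vertex 1.56 -2.684 4.923
vertex 2.432 -3.187 4.42
vertex 2.357 -2.064 4.426
endloop
endfacet
facet normal -0.600 0.313 0.736
outer loop
vertex 0.678 -2.739 4.228
vertex 1.56 -2.684 4.923
vertex 1.272 -1.787 4.307
endloop
endfacet
facet normal -0.953 -0.062 -0.296
outer loop
vertex 1.003 -3.276 3.294
vertex 0.678 -2.739 4.228
vertex 0.928 -2.153 3.3
endloop
endfacet
facet normal -0.058 -0.578 -0.814
outer loop
vertex 2.088 -3.553 3.413
vertex 1.003 -3.276 3.294
vertex 1.8 -2.656 2.797
endloop
endfacet
facet normal 0.848 -0.521 -0.100
outer loop
vertex 2.432 -3.187 4.42
vertex 2.088 -3.553 3.413
vertex 2.682 -2.601 3.492
endloop
endfacet

endsolid


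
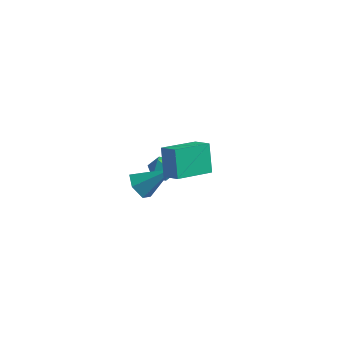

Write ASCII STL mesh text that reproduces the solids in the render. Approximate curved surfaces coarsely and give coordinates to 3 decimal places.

solid 
facet normal -0.707 -0.330 -0.626
outer loop
vertex 1.772 -2.044 -0.083
vertex 1.25 -1.964 0.464
vertex 1.398 -1.387 -0.007
endloop
endfacet
facet normal 0.717 0.468 -0.518
outer loop
vertex 1.772 -2.044 -0.083
vertex 1.398 -1.387 -0.007
vertex 2.55 -1.356 1.616
endloop
endfacet
facet normal -0.706 -0.330 -0.627
outer loop
vertex 1.398 -1.387 -0.007
vertex 1.25 -1.964 0.464
vertex 0.876 -1.307 0.539
endloop
endfacet
facet normal 0.076 0.994 -0.073
outer loop
vertex 1.398 -1.387 -0.007
vertex 0.876 -1.307 0.539
vertex 2.55 -1.356 1.616
endloop
endfacet
facet normal -0.706 -0.331 -0.626
outer loop
vertex 0.876 -1.307 0.539
vertex 1.25 -1.964 0.464
vertex 0.728 -1.885 1.011
endloop
endfacet
facet normal -0.403 0.639 0.656
outer loop
vertex 0.876 -1.307 0.539
vertex 0.728 -1.885 1.011
vertex 2.55 -1.356 1.616
endloop
endfacet
facet normal -0.706 -0.331 -0.626
outer loop
vertex 0.728 -1.885 1.011
vertex 1.25 -1.964 0.464
vertex 1.103 -2.542 0.935
endloop
endfacet
facet normal -0.240 -0.246 0.939
outer loop
vertex 0.728 -1.885 1.011
vertex 1.103 -2.542 0.935
vertex 2.55 -1.356 1.616
endloop
endfacet
facet normal -0.706 -0.331 -0.627
outer loop
vertex 1.103 -2.542 0.935
vertex 1.25 -1.964 0.464
vertex 1.625 -2.621 0.389
endloop
endfacet
facet normal 0.400 -0.772 0.494
outer loop
vertex 1.103 -2.542 0.935
vertex 1.625 -2.621 0.389
vertex 2.55 -1.356 1.616
endloop
endfacet
facet normal -0.706 -0.332 -0.625
outer loop
vertex 1.625 -2.621 0.389
vertex 1.25 -1.964 0.464
vertex 1.772 -2.044 -0.083
endloop
endfacet
facet normal 0.879 -0.416 -0.234
outer loop
vertex 1.625 -2.621 0.389
vertex 1.772 -2.044 -0.083
vertex 2.55 -1.356 1.616
endloop
endfacet
facet normal -0.162 0.558 0.814
outer loop
vertex 0.324 2.863 -2.711
vertex 0.477 2.275 -2.277
vertex 1.025 2.737 -2.485
endloop
endfacet
facet normal 0.083 0.958 0.276
outer loop
vertex 0.324 2.863 -2.711
vertex 1.025 2.737 -2.485
vertex 0.892 2.951 -3.188
endloop
endfacet
facet normal -0.367 0.889 -0.274
outer loop
vertex 0.324 2.863 -2.711
vertex 0.892 2.951 -3.188
vertex 0.262 2.621 -3.414
endloop
endfacet
facet normal -0.891 0.447 -0.075
outer loop
vertex 0.324 2.863 -2.711
vertex 0.262 2.621 -3.414
vertex 0.005 2.203 -2.851
endloop
endfacet
facet normal -0.764 0.242 0.598
outer loop
vertex 0.324 2.863 -2.711
vertex 0.005 2.203 -2.851
vertex 0.477 2.275 -2.277
endloop
endfacet
facet normal 0.716 0.694 0.076
outer loop
vertex 0.892 2.951 -3.188
vertex 1.025 2.737 -2.485
vertex 1.395 2.417 -3.049
endloop
endfacet
facet normal 0.319 0.048 0.947
outer loop
vertex 1.025 2.737 -2.485
vertex 0.477 2.275 -2.277
vertex 1.138 1.999 -2.486
endloop
endfacet
facet normal -0.656 -0.462 0.597
outer loop
vertex 0.477 2.275 -2.277
vertex 0.005 2.203 -2.851
vertex 0.508 1.669 -2.712
endloop
endfacet
facet normal -0.861 -0.131 -0.491
outer loop
vertex 0.005 2.203 -2.851
vertex 0.262 2.621 -3.414
vertex 0.375 1.883 -3.415
endloop
endfacet
facet normal -0.014 0.583 -0.813
outer loop
vertex 0.262 2.621 -3.414
vertex 0.892 2.951 -3.188
vertex 0.923 2.345 -3.623
endloop
endfacet
facet normal 0.891 -0.447 0.075
outer loop
vertex 1.076 1.757 -3.189
vertex 1.395 2.417 -3.049
vertex 1.138 1.999 -2.486
endloop
endfacet
facet normal 0.367 -0.889 0.274
outer loop
vertex 1.076 1.757 -3.189
vertex 1.138 1.999 -2.486
vertex 0.508 1.669 -2.712
endloop
endfacet
facet normal -0.083 -0.958 -0.276
outer loop
vertex 1.076 1.757 -3.189
vertex 0.508 1.669 -2.712
vertex 0.375 1.883 -3.415
endloop
endfacet
facet normal 0.162 -0.558 -0.814
outer loop
vertex 1.076 1.757 -3.189
vertex 0.375 1.883 -3.415
vertex 0.923 2.345 -3.623
endloop
endfacet
facet normal 0.764 -0.242 -0.598
outer loop
vertex 1.076 1.757 -3.189
vertex 0.923 2.345 -3.623
vertex 1.395 2.417 -3.049
endloop
endfacet
facet normal 0.861 0.131 0.491
outer loop
vertex 1.138 1.999 -2.486
vertex 1.395 2.417 -3.049
vertex 1.025 2.737 -2.485
endloop
endfacet
facet normal 0.014 -0.583 0.813
outer loop
vertex 0.508 1.669 -2.712
vertex 1.138 1.999 -2.486
vertex 0.477 2.275 -2.277
endloop
endfacet
facet normal -0.716 -0.694 -0.076
outer loop
vertex 0.375 1.883 -3.415
vertex 0.508 1.669 -2.712
vertex 0.005 2.203 -2.851
endloop
endfacet
facet normal -0.319 -0.048 -0.947
outer loop
vertex 0.923 2.345 -3.623
vertex 0.375 1.883 -3.415
vertex 0.262 2.621 -3.414
endloop
endfacet
facet normal 0.656 0.462 -0.597
outer loop
vertex 1.395 2.417 -3.049
vertex 0.923 2.345 -3.623
vertex 0.892 2.951 -3.188
endloop
endfacet
facet normal -0.573 -0.757 0.314
outer loop
vertex 3.303 -2.813 2.677
vertex 2.893 -2.018 3.844
vertex 2.54 -2.449 2.161
endloop
endfacet
facet normal 0.278 -0.541 -0.794
outer loop
vertex 3.607 -1.042 1.576
vertex 3.303 -2.813 2.677
vertex 2.54 -2.449 2.161
endloop
endfacet
facet normal -0.574 -0.756 0.314
outer loop
vertex 2.54 -2.449 2.161
vertex 2.893 -2.018 3.844
vertex 2.131 -1.654 3.328
endloop
endfacet
facet normal -0.770 0.368 -0.521
outer loop
vertex 2.131 -1.654 3.328
vertex 3.607 -1.042 1.576
vertex 2.54 -2.449 2.161
endloop
endfacet
facet normal 0.770 -0.368 0.521
outer loop
vertex 3.303 -2.813 2.677
vertex 3.96 -0.611 3.259
vertex 2.893 -2.018 3.844
endloop
endfacet
facet normal 0.279 -0.541 -0.793
outer loop
vertex 4.369 -1.406 2.092
vertex 3.303 -2.813 2.677
vertex 3.607 -1.042 1.576
endloop
endfacet
facet normal 0.771 -0.368 0.520
outer loop
vertex 4.369 -1.406 2.092
vertex 3.96 -0.611 3.259
vertex 3.303 -2.813 2.677
endloop
endfacet
facet normal -0.279 0.541 0.793
outer loop
vertex 2.893 -2.018 3.844
vertex 3.96 -0.611 3.259
vertex 2.131 -1.654 3.328
endloop
endfacet
facet normal -0.771 0.367 -0.521
outer loop
vertex 3.197 -0.247 2.743
vertex 3.607 -1.042 1.576
vertex 2.131 -1.654 3.328
endloop
endfacet
facet normal -0.279 0.541 0.794
outer loop
vertex 2.131 -1.654 3.328
vertex 3.96 -0.611 3.259
vertex 3.197 -0.247 2.743
endloop
endfacet
facet normal 0.574 0.756 -0.314
outer loop
vertex 3.197 -0.247 2.743
vertex 4.369 -1.406 2.092
vertex 3.607 -1.042 1.576
endloop
endfacet
facet normal 0.573 0.756 -0.314
outer loop
vertex 3.96 -0.611 3.259
vertex 4.369 -1.406 2.092
vertex 3.197 -0.247 2.743
endloop
endfacet

endsolid


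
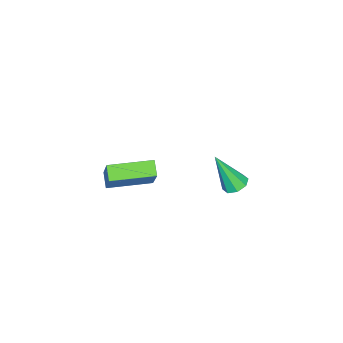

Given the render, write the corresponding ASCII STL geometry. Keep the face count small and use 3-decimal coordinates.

solid 
facet normal -0.100 0.443 -0.891
outer loop
vertex 4.009 3.824 2.045
vertex 3.399 3.93 2.166
vertex 3.934 4.248 2.264
endloop
endfacet
facet normal 0.972 0.054 0.228
outer loop
vertex 4.009 3.824 2.045
vertex 3.934 4.248 2.264
vertex 3.601 3.03 3.974
endloop
endfacet
facet normal -0.100 0.442 -0.891
outer loop
vertex 3.934 4.248 2.264
vertex 3.399 3.93 2.166
vertex 3.546 4.485 2.425
endloop
endfacet
facet normal 0.590 0.599 0.541
outer loop
vertex 3.934 4.248 2.264
vertex 3.546 4.485 2.425
vertex 3.601 3.03 3.974
endloop
endfacet
facet normal -0.100 0.442 -0.891
outer loop
vertex 3.546 4.485 2.425
vertex 3.399 3.93 2.166
vertex 3.072 4.396 2.434
endloop
endfacet
facet normal -0.122 0.721 0.682
outer loop
vertex 3.546 4.485 2.425
vertex 3.072 4.396 2.434
vertex 3.601 3.03 3.974
endloop
endfacet
facet normal -0.099 0.443 -0.891
outer loop
vertex 3.072 4.396 2.434
vertex 3.399 3.93 2.166
vertex 2.79 4.035 2.286
endloop
endfacet
facet normal -0.746 0.350 0.567
outer loop
vertex 3.072 4.396 2.434
vertex 2.79 4.035 2.286
vertex 3.601 3.03 3.974
endloop
endfacet
facet normal -0.099 0.444 -0.891
outer loop
vertex 2.79 4.035 2.286
vertex 3.399 3.93 2.166
vertex 2.864 3.612 2.067
endloop
endfacet
facet normal -0.918 -0.297 0.264
outer loop
vertex 2.79 4.035 2.286
vertex 2.864 3.612 2.067
vertex 3.601 3.03 3.974
endloop
endfacet
facet normal -0.099 0.443 -0.891
outer loop
vertex 2.864 3.612 2.067
vertex 3.399 3.93 2.166
vertex 3.252 3.375 1.906
endloop
endfacet
facet normal -0.536 -0.843 -0.050
outer loop
vertex 2.864 3.612 2.067
vertex 3.252 3.375 1.906
vertex 3.601 3.03 3.974
endloop
endfacet
facet normal -0.099 0.444 -0.891
outer loop
vertex 3.252 3.375 1.906
vertex 3.399 3.93 2.166
vertex 3.726 3.463 1.897
endloop
endfacet
facet normal 0.176 -0.966 -0.191
outer loop
vertex 3.252 3.375 1.906
vertex 3.726 3.463 1.897
vertex 3.601 3.03 3.974
endloop
endfacet
facet normal -0.100 0.443 -0.891
outer loop
vertex 3.726 3.463 1.897
vertex 3.399 3.93 2.166
vertex 4.009 3.824 2.045
endloop
endfacet
facet normal 0.800 -0.596 -0.076
outer loop
vertex 3.726 3.463 1.897
vertex 4.009 3.824 2.045
vertex 3.601 3.03 3.974
endloop
endfacet
facet normal -0.697 -0.468 0.543
outer loop
vertex 3.34 -2.302 0.762
vertex 2.128 -0.502 0.757
vertex 2.379 -2.955 -1.035
endloop
endfacet
facet normal 0.558 -0.830 0.003
outer loop
vertex 2.972 -2.558 -1.497
vertex 3.34 -2.302 0.762
vertex 2.379 -2.955 -1.035
endloop
endfacet
facet normal -0.697 -0.468 0.543
outer loop
vertex 2.379 -2.955 -1.035
vertex 2.128 -0.502 0.757
vertex 1.167 -1.155 -1.04
endloop
endfacet
facet normal -0.450 -0.305 -0.839
outer loop
vertex 1.167 -1.155 -1.04
vertex 2.972 -2.558 -1.497
vertex 2.379 -2.955 -1.035
endloop
endfacet
facet normal 0.450 0.305 0.839
outer loop
vertex 3.34 -2.302 0.762
vertex 2.721 -0.105 0.295
vertex 2.128 -0.502 0.757
endloop
endfacet
facet normal 0.558 -0.830 0.003
outer loop
vertex 3.933 -1.905 0.3
vertex 3.34 -2.302 0.762
vertex 2.972 -2.558 -1.497
endloop
endfacet
facet normal 0.450 0.305 0.839
outer loop
vertex 3.933 -1.905 0.3
vertex 2.721 -0.105 0.295
vertex 3.34 -2.302 0.762
endloop
endfacet
facet normal -0.558 0.830 -0.003
outer loop
vertex 2.128 -0.502 0.757
vertex 2.721 -0.105 0.295
vertex 1.167 -1.155 -1.04
endloop
endfacet
facet normal -0.450 -0.305 -0.839
outer loop
vertex 1.76 -0.758 -1.502
vertex 2.972 -2.558 -1.497
vertex 1.167 -1.155 -1.04
endloop
endfacet
facet normal -0.558 0.830 -0.003
outer loop
vertex 1.167 -1.155 -1.04
vertex 2.721 -0.105 0.295
vertex 1.76 -0.758 -1.502
endloop
endfacet
facet normal 0.697 0.468 -0.543
outer loop
vertex 1.76 -0.758 -1.502
vertex 3.933 -1.905 0.3
vertex 2.972 -2.558 -1.497
endloop
endfacet
facet normal 0.697 0.468 -0.543
outer loop
vertex 2.721 -0.105 0.295
vertex 3.933 -1.905 0.3
vertex 1.76 -0.758 -1.502
endloop
endfacet

endsolid


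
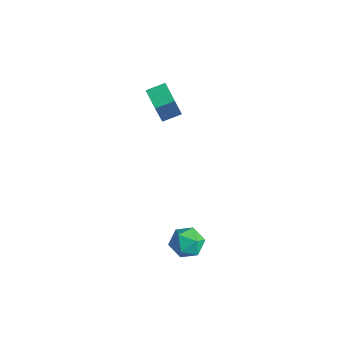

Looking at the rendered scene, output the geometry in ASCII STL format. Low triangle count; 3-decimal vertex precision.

solid 
facet normal -0.927 0.256 0.273
outer loop
vertex -4.138 -0.86 2.944
vertex -3.768 0.136 3.266
vertex -4.484 -0.13 1.082
endloop
endfacet
facet normal -0.333 -0.897 -0.290
outer loop
vertex -3.232 -0.476 0.714
vertex -4.138 -0.86 2.944
vertex -4.484 -0.13 1.082
endloop
endfacet
facet normal -0.927 0.257 0.273
outer loop
vertex -4.484 -0.13 1.082
vertex -3.768 0.136 3.266
vertex -4.113 0.866 1.404
endloop
endfacet
facet normal -0.170 0.360 -0.917
outer loop
vertex -4.113 0.866 1.404
vertex -3.232 -0.476 0.714
vertex -4.484 -0.13 1.082
endloop
endfacet
facet normal 0.170 -0.360 0.917
outer loop
vertex -4.138 -0.86 2.944
vertex -2.516 -0.21 2.898
vertex -3.768 0.136 3.266
endloop
endfacet
facet normal -0.333 -0.897 -0.290
outer loop
vertex -2.887 -1.206 2.576
vertex -4.138 -0.86 2.944
vertex -3.232 -0.476 0.714
endloop
endfacet
facet normal 0.170 -0.360 0.917
outer loop
vertex -2.887 -1.206 2.576
vertex -2.516 -0.21 2.898
vertex -4.138 -0.86 2.944
endloop
endfacet
facet normal 0.333 0.897 0.290
outer loop
vertex -3.768 0.136 3.266
vertex -2.516 -0.21 2.898
vertex -4.113 0.866 1.404
endloop
endfacet
facet normal -0.170 0.360 -0.917
outer loop
vertex -2.862 0.52 1.036
vertex -3.232 -0.476 0.714
vertex -4.113 0.866 1.404
endloop
endfacet
facet normal 0.333 0.897 0.290
outer loop
vertex -4.113 0.866 1.404
vertex -2.516 -0.21 2.898
vertex -2.862 0.52 1.036
endloop
endfacet
facet normal 0.927 -0.256 -0.272
outer loop
vertex -2.862 0.52 1.036
vertex -2.887 -1.206 2.576
vertex -3.232 -0.476 0.714
endloop
endfacet
facet normal 0.927 -0.257 -0.273
outer loop
vertex -2.516 -0.21 2.898
vertex -2.887 -1.206 2.576
vertex -2.862 0.52 1.036
endloop
endfacet
facet normal 0.149 0.099 0.984
outer loop
vertex 3.018 -3.362 -1.338
vertex 3.06 -4.346 -1.245
vertex 3.885 -3.831 -1.422
endloop
endfacet
facet normal 0.416 0.657 0.629
outer loop
vertex 3.018 -3.362 -1.338
vertex 3.885 -3.831 -1.422
vertex 3.659 -3.095 -2.041
endloop
endfacet
facet normal -0.115 0.959 0.259
outer loop
vertex 3.018 -3.362 -1.338
vertex 3.659 -3.095 -2.041
vertex 2.694 -3.155 -2.248
endloop
endfacet
facet normal -0.711 0.587 0.387
outer loop
vertex 3.018 -3.362 -1.338
vertex 2.694 -3.155 -2.248
vertex 2.324 -3.928 -1.756
endloop
endfacet
facet normal -0.548 0.055 0.835
outer loop
vertex 3.018 -3.362 -1.338
vertex 2.324 -3.928 -1.756
vertex 3.06 -4.346 -1.245
endloop
endfacet
facet normal 0.897 0.412 0.162
outer loop
vertex 3.659 -3.095 -2.041
vertex 3.885 -3.831 -1.422
vertex 4.096 -3.912 -2.384
endloop
endfacet
facet normal 0.465 -0.492 0.736
outer loop
vertex 3.885 -3.831 -1.422
vertex 3.06 -4.346 -1.245
vertex 3.726 -4.685 -1.892
endloop
endfacet
facet normal -0.663 -0.562 0.495
outer loop
vertex 3.06 -4.346 -1.245
vertex 2.324 -3.928 -1.756
vertex 2.761 -4.745 -2.099
endloop
endfacet
facet normal -0.927 0.298 -0.228
outer loop
vertex 2.324 -3.928 -1.756
vertex 2.694 -3.155 -2.248
vertex 2.535 -4.009 -2.718
endloop
endfacet
facet normal 0.037 0.900 -0.434
outer loop
vertex 2.694 -3.155 -2.248
vertex 3.659 -3.095 -2.041
vertex 3.36 -3.494 -2.895
endloop
endfacet
facet normal 0.711 -0.587 -0.387
outer loop
vertex 3.402 -4.478 -2.802
vertex 4.096 -3.912 -2.384
vertex 3.726 -4.685 -1.892
endloop
endfacet
facet normal 0.115 -0.959 -0.259
outer loop
vertex 3.402 -4.478 -2.802
vertex 3.726 -4.685 -1.892
vertex 2.761 -4.745 -2.099
endloop
endfacet
facet normal -0.416 -0.657 -0.629
outer loop
vertex 3.402 -4.478 -2.802
vertex 2.761 -4.745 -2.099
vertex 2.535 -4.009 -2.718
endloop
endfacet
facet normal -0.149 -0.099 -0.984
outer loop
vertex 3.402 -4.478 -2.802
vertex 2.535 -4.009 -2.718
vertex 3.36 -3.494 -2.895
endloop
endfacet
facet normal 0.548 -0.055 -0.835
outer loop
vertex 3.402 -4.478 -2.802
vertex 3.36 -3.494 -2.895
vertex 4.096 -3.912 -2.384
endloop
endfacet
facet normal 0.927 -0.298 0.228
outer loop
vertex 3.726 -4.685 -1.892
vertex 4.096 -3.912 -2.384
vertex 3.885 -3.831 -1.422
endloop
endfacet
facet normal -0.037 -0.900 0.434
outer loop
vertex 2.761 -4.745 -2.099
vertex 3.726 -4.685 -1.892
vertex 3.06 -4.346 -1.245
endloop
endfacet
facet normal -0.897 -0.412 -0.162
outer loop
vertex 2.535 -4.009 -2.718
vertex 2.761 -4.745 -2.099
vertex 2.324 -3.928 -1.756
endloop
endfacet
facet normal -0.465 0.492 -0.736
outer loop
vertex 3.36 -3.494 -2.895
vertex 2.535 -4.009 -2.718
vertex 2.694 -3.155 -2.248
endloop
endfacet
facet normal 0.663 0.562 -0.495
outer loop
vertex 4.096 -3.912 -2.384
vertex 3.36 -3.494 -2.895
vertex 3.659 -3.095 -2.041
endloop
endfacet

endsolid


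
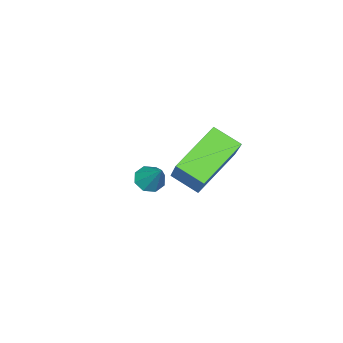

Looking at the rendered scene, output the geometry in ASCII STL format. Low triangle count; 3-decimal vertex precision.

solid 
facet normal -0.295 -0.595 -0.748
outer loop
vertex 0.27 -3.57 -2.262
vertex -0.286 -3.297 -2.26
vertex 0.251 -3.196 -2.552
endloop
endfacet
facet normal 0.997 0.076 0.033
outer loop
vertex 0.27 -3.57 -2.262
vertex 0.251 -3.196 -2.552
vertex 0.146 -2.423 -1.16
endloop
endfacet
facet normal -0.295 -0.595 -0.748
outer loop
vertex 0.251 -3.196 -2.552
vertex -0.286 -3.297 -2.26
vertex -0.083 -2.881 -2.671
endloop
endfacet
facet normal 0.709 0.638 -0.301
outer loop
vertex 0.251 -3.196 -2.552
vertex -0.083 -2.881 -2.671
vertex 0.146 -2.423 -1.16
endloop
endfacet
facet normal -0.295 -0.595 -0.748
outer loop
vertex -0.083 -2.881 -2.671
vertex -0.286 -3.297 -2.26
vertex -0.536 -2.81 -2.549
endloop
endfacet
facet normal 0.069 0.952 -0.299
outer loop
vertex -0.083 -2.881 -2.671
vertex -0.536 -2.81 -2.549
vertex 0.146 -2.423 -1.16
endloop
endfacet
facet normal -0.294 -0.595 -0.748
outer loop
vertex -0.536 -2.81 -2.549
vertex -0.286 -3.297 -2.26
vertex -0.843 -3.024 -2.258
endloop
endfacet
facet normal -0.548 0.836 0.036
outer loop
vertex -0.536 -2.81 -2.549
vertex -0.843 -3.024 -2.258
vertex 0.146 -2.423 -1.16
endloop
endfacet
facet normal -0.294 -0.595 -0.748
outer loop
vertex -0.843 -3.024 -2.258
vertex -0.286 -3.297 -2.26
vertex -0.824 -3.399 -1.967
endloop
endfacet
facet normal -0.783 0.356 0.510
outer loop
vertex -0.843 -3.024 -2.258
vertex -0.824 -3.399 -1.967
vertex 0.146 -2.423 -1.16
endloop
endfacet
facet normal -0.294 -0.595 -0.748
outer loop
vertex -0.824 -3.399 -1.967
vertex -0.286 -3.297 -2.26
vertex -0.489 -3.714 -1.848
endloop
endfacet
facet normal -0.494 -0.207 0.844
outer loop
vertex -0.824 -3.399 -1.967
vertex -0.489 -3.714 -1.848
vertex 0.146 -2.423 -1.16
endloop
endfacet
facet normal -0.295 -0.595 -0.748
outer loop
vertex -0.489 -3.714 -1.848
vertex -0.286 -3.297 -2.26
vertex -0.036 -3.785 -1.97
endloop
endfacet
facet normal 0.145 -0.520 0.842
outer loop
vertex -0.489 -3.714 -1.848
vertex -0.036 -3.785 -1.97
vertex 0.146 -2.423 -1.16
endloop
endfacet
facet normal -0.295 -0.595 -0.747
outer loop
vertex -0.036 -3.785 -1.97
vertex -0.286 -3.297 -2.26
vertex 0.27 -3.57 -2.262
endloop
endfacet
facet normal 0.764 -0.402 0.505
outer loop
vertex -0.036 -3.785 -1.97
vertex 0.27 -3.57 -2.262
vertex 0.146 -2.423 -1.16
endloop
endfacet
facet normal -0.860 0.120 0.496
outer loop
vertex 0.59 -0.126 1.764
vertex 1.526 0.769 3.168
vertex 0.42 0.906 1.219
endloop
endfacet
facet normal -0.490 -0.469 -0.735
outer loop
vertex 2.234 0.651 0.172
vertex 0.59 -0.126 1.764
vertex 0.42 0.906 1.219
endloop
endfacet
facet normal -0.860 0.121 0.496
outer loop
vertex 0.42 0.906 1.219
vertex 1.526 0.769 3.168
vertex 1.356 1.802 2.622
endloop
endfacet
facet normal -0.144 0.875 -0.463
outer loop
vertex 1.356 1.802 2.622
vertex 2.234 0.651 0.172
vertex 0.42 0.906 1.219
endloop
endfacet
facet normal 0.144 -0.875 0.462
outer loop
vertex 0.59 -0.126 1.764
vertex 3.34 0.514 2.121
vertex 1.526 0.769 3.168
endloop
endfacet
facet normal -0.490 -0.469 -0.735
outer loop
vertex 2.404 -0.382 0.718
vertex 0.59 -0.126 1.764
vertex 2.234 0.651 0.172
endloop
endfacet
facet normal 0.143 -0.875 0.463
outer loop
vertex 2.404 -0.382 0.718
vertex 3.34 0.514 2.121
vertex 0.59 -0.126 1.764
endloop
endfacet
facet normal 0.490 0.469 0.735
outer loop
vertex 1.526 0.769 3.168
vertex 3.34 0.514 2.121
vertex 1.356 1.802 2.622
endloop
endfacet
facet normal -0.143 0.875 -0.462
outer loop
vertex 3.17 1.546 1.576
vertex 2.234 0.651 0.172
vertex 1.356 1.802 2.622
endloop
endfacet
facet normal 0.490 0.469 0.735
outer loop
vertex 1.356 1.802 2.622
vertex 3.34 0.514 2.121
vertex 3.17 1.546 1.576
endloop
endfacet
facet normal 0.860 -0.121 -0.496
outer loop
vertex 3.17 1.546 1.576
vertex 2.404 -0.382 0.718
vertex 2.234 0.651 0.172
endloop
endfacet
facet normal 0.860 -0.121 -0.496
outer loop
vertex 3.34 0.514 2.121
vertex 2.404 -0.382 0.718
vertex 3.17 1.546 1.576
endloop
endfacet

endsolid


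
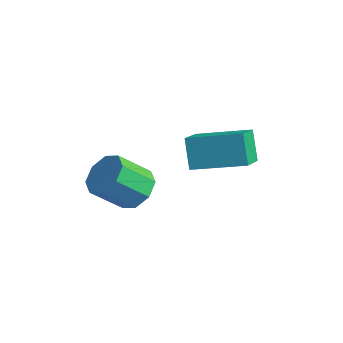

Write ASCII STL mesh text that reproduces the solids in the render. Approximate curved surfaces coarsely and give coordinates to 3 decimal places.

solid 
facet normal 0.280 0.676 -0.682
outer loop
vertex -1.076 0.783 2.724
vertex -1.605 0.48 2.206
vertex -1.625 1.052 2.765
endloop
endfacet
facet normal 0.345 0.592 0.728
outer loop
vertex -1.076 0.783 2.724
vertex -1.625 1.052 2.765
vertex -1.465 -0.157 3.672
endloop
endfacet
facet normal 0.345 0.592 0.728
outer loop
vertex -1.465 -0.157 3.672
vertex -1.625 1.052 2.765
vertex -2.014 0.112 3.713
endloop
endfacet
facet normal -0.280 -0.676 0.682
outer loop
vertex -1.465 -0.157 3.672
vertex -2.014 0.112 3.713
vertex -1.995 -0.46 3.154
endloop
endfacet
facet normal 0.280 0.676 -0.682
outer loop
vertex -1.625 1.052 2.765
vertex -1.605 0.48 2.206
vertex -2.162 0.986 2.479
endloop
endfacet
facet normal -0.389 0.729 0.563
outer loop
vertex -1.625 1.052 2.765
vertex -2.162 0.986 2.479
vertex -2.014 0.112 3.713
endloop
endfacet
facet normal -0.389 0.729 0.563
outer loop
vertex -2.014 0.112 3.713
vertex -2.162 0.986 2.479
vertex -2.551 0.046 3.427
endloop
endfacet
facet normal -0.280 -0.676 0.682
outer loop
vertex -2.014 0.112 3.713
vertex -2.551 0.046 3.427
vertex -1.995 -0.46 3.154
endloop
endfacet
facet normal 0.279 0.676 -0.682
outer loop
vertex -2.162 0.986 2.479
vertex -1.605 0.48 2.206
vertex -2.373 0.623 2.033
endloop
endfacet
facet normal -0.896 0.439 0.067
outer loop
vertex -2.162 0.986 2.479
vertex -2.373 0.623 2.033
vertex -2.551 0.046 3.427
endloop
endfacet
facet normal -0.896 0.439 0.067
outer loop
vertex -2.551 0.046 3.427
vertex -2.373 0.623 2.033
vertex -2.762 -0.316 2.981
endloop
endfacet
facet normal -0.281 -0.676 0.681
outer loop
vertex -2.551 0.046 3.427
vertex -2.762 -0.316 2.981
vertex -1.995 -0.46 3.154
endloop
endfacet
facet normal 0.279 0.676 -0.682
outer loop
vertex -2.373 0.623 2.033
vertex -1.605 0.48 2.206
vertex -2.135 0.177 1.688
endloop
endfacet
facet normal -0.878 -0.107 -0.467
outer loop
vertex -2.373 0.623 2.033
vertex -2.135 0.177 1.688
vertex -2.762 -0.316 2.981
endloop
endfacet
facet normal -0.878 -0.107 -0.467
outer loop
vertex -2.762 -0.316 2.981
vertex -2.135 0.177 1.688
vertex -2.524 -0.763 2.636
endloop
endfacet
facet normal -0.281 -0.676 0.682
outer loop
vertex -2.762 -0.316 2.981
vertex -2.524 -0.763 2.636
vertex -1.995 -0.46 3.154
endloop
endfacet
facet normal 0.280 0.676 -0.682
outer loop
vertex -2.135 0.177 1.688
vertex -1.605 0.48 2.206
vertex -1.586 -0.092 1.647
endloop
endfacet
facet normal -0.345 -0.592 -0.728
outer loop
vertex -2.135 0.177 1.688
vertex -1.586 -0.092 1.647
vertex -2.524 -0.763 2.636
endloop
endfacet
facet normal -0.345 -0.592 -0.728
outer loop
vertex -2.524 -0.763 2.636
vertex -1.586 -0.092 1.647
vertex -1.975 -1.032 2.595
endloop
endfacet
facet normal -0.280 -0.676 0.682
outer loop
vertex -2.524 -0.763 2.636
vertex -1.975 -1.032 2.595
vertex -1.995 -0.46 3.154
endloop
endfacet
facet normal 0.280 0.676 -0.682
outer loop
vertex -1.586 -0.092 1.647
vertex -1.605 0.48 2.206
vertex -1.049 -0.026 1.933
endloop
endfacet
facet normal 0.389 -0.729 -0.563
outer loop
vertex -1.586 -0.092 1.647
vertex -1.049 -0.026 1.933
vertex -1.975 -1.032 2.595
endloop
endfacet
facet normal 0.389 -0.729 -0.563
outer loop
vertex -1.975 -1.032 2.595
vertex -1.049 -0.026 1.933
vertex -1.438 -0.966 2.881
endloop
endfacet
facet normal -0.280 -0.676 0.682
outer loop
vertex -1.975 -1.032 2.595
vertex -1.438 -0.966 2.881
vertex -1.995 -0.46 3.154
endloop
endfacet
facet normal 0.281 0.676 -0.681
outer loop
vertex -1.049 -0.026 1.933
vertex -1.605 0.48 2.206
vertex -0.838 0.336 2.379
endloop
endfacet
facet normal 0.896 -0.439 -0.068
outer loop
vertex -1.049 -0.026 1.933
vertex -0.838 0.336 2.379
vertex -1.438 -0.966 2.881
endloop
endfacet
facet normal 0.896 -0.439 -0.067
outer loop
vertex -1.438 -0.966 2.881
vertex -0.838 0.336 2.379
vertex -1.227 -0.603 3.327
endloop
endfacet
facet normal -0.279 -0.676 0.682
outer loop
vertex -1.438 -0.966 2.881
vertex -1.227 -0.603 3.327
vertex -1.995 -0.46 3.154
endloop
endfacet
facet normal 0.281 0.676 -0.682
outer loop
vertex -0.838 0.336 2.379
vertex -1.605 0.48 2.206
vertex -1.076 0.783 2.724
endloop
endfacet
facet normal 0.878 0.107 0.467
outer loop
vertex -0.838 0.336 2.379
vertex -1.076 0.783 2.724
vertex -1.227 -0.603 3.327
endloop
endfacet
facet normal 0.878 0.107 0.467
outer loop
vertex -1.227 -0.603 3.327
vertex -1.076 0.783 2.724
vertex -1.465 -0.157 3.672
endloop
endfacet
facet normal -0.279 -0.676 0.682
outer loop
vertex -1.227 -0.603 3.327
vertex -1.465 -0.157 3.672
vertex -1.995 -0.46 3.154
endloop
endfacet
facet normal -0.483 0.749 -0.453
outer loop
vertex -1.703 2.903 3.59
vertex -0.344 4.037 4.015
vertex -1.163 2.637 2.575
endloop
endfacet
facet normal -0.747 -0.623 -0.234
outer loop
vertex -0.536 1.663 3.165
vertex -1.703 2.903 3.59
vertex -1.163 2.637 2.575
endloop
endfacet
facet normal -0.483 0.749 -0.454
outer loop
vertex -1.163 2.637 2.575
vertex -0.344 4.037 4.015
vertex 0.195 3.77 3.0
endloop
endfacet
facet normal 0.458 -0.226 -0.860
outer loop
vertex 0.195 3.77 3.0
vertex -0.536 1.663 3.165
vertex -1.163 2.637 2.575
endloop
endfacet
facet normal -0.458 0.226 0.860
outer loop
vertex -1.703 2.903 3.59
vertex 0.283 3.063 4.605
vertex -0.344 4.037 4.015
endloop
endfacet
facet normal -0.747 -0.623 -0.233
outer loop
vertex -1.075 1.93 4.18
vertex -1.703 2.903 3.59
vertex -0.536 1.663 3.165
endloop
endfacet
facet normal -0.458 0.226 0.860
outer loop
vertex -1.075 1.93 4.18
vertex 0.283 3.063 4.605
vertex -1.703 2.903 3.59
endloop
endfacet
facet normal 0.747 0.622 0.233
outer loop
vertex -0.344 4.037 4.015
vertex 0.283 3.063 4.605
vertex 0.195 3.77 3.0
endloop
endfacet
facet normal 0.458 -0.226 -0.860
outer loop
vertex 0.823 2.797 3.59
vertex -0.536 1.663 3.165
vertex 0.195 3.77 3.0
endloop
endfacet
facet normal 0.746 0.623 0.234
outer loop
vertex 0.195 3.77 3.0
vertex 0.283 3.063 4.605
vertex 0.823 2.797 3.59
endloop
endfacet
facet normal 0.483 -0.749 0.454
outer loop
vertex 0.823 2.797 3.59
vertex -1.075 1.93 4.18
vertex -0.536 1.663 3.165
endloop
endfacet
facet normal 0.483 -0.749 0.453
outer loop
vertex 0.283 3.063 4.605
vertex -1.075 1.93 4.18
vertex 0.823 2.797 3.59
endloop
endfacet

endsolid


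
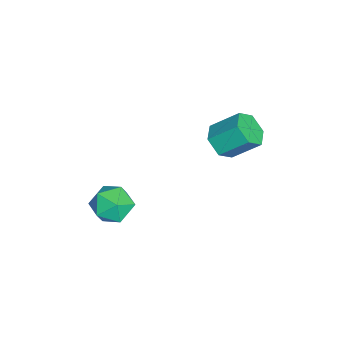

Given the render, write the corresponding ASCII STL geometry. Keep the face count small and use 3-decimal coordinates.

solid 
facet normal 0.150 0.699 0.700
outer loop
vertex -0.382 -0.157 -0.489
vertex -0.666 -0.582 -0.004
vertex 0.026 -0.605 -0.129
endloop
endfacet
facet normal 0.645 0.740 0.190
outer loop
vertex -0.382 -0.157 -0.489
vertex 0.026 -0.605 -0.129
vertex 0.126 -0.515 -0.821
endloop
endfacet
facet normal 0.312 0.845 -0.434
outer loop
vertex -0.382 -0.157 -0.489
vertex 0.126 -0.515 -0.821
vertex -0.505 -0.437 -1.123
endloop
endfacet
facet normal -0.391 0.868 -0.307
outer loop
vertex -0.382 -0.157 -0.489
vertex -0.505 -0.437 -1.123
vertex -0.995 -0.479 -0.618
endloop
endfacet
facet normal -0.491 0.777 0.393
outer loop
vertex -0.382 -0.157 -0.489
vertex -0.995 -0.479 -0.618
vertex -0.666 -0.582 -0.004
endloop
endfacet
facet normal 0.981 0.112 0.156
outer loop
vertex 0.126 -0.515 -0.821
vertex 0.026 -0.605 -0.129
vertex 0.155 -1.161 -0.542
endloop
endfacet
facet normal 0.179 0.043 0.983
outer loop
vertex 0.026 -0.605 -0.129
vertex -0.666 -0.582 -0.004
vertex -0.335 -1.203 -0.037
endloop
endfacet
facet normal -0.856 0.172 0.488
outer loop
vertex -0.666 -0.582 -0.004
vertex -0.995 -0.479 -0.618
vertex -0.966 -1.125 -0.339
endloop
endfacet
facet normal -0.693 0.319 -0.646
outer loop
vertex -0.995 -0.479 -0.618
vertex -0.505 -0.437 -1.123
vertex -0.866 -1.035 -1.031
endloop
endfacet
facet normal 0.442 0.281 -0.852
outer loop
vertex -0.505 -0.437 -1.123
vertex 0.126 -0.515 -0.821
vertex -0.174 -1.058 -1.156
endloop
endfacet
facet normal 0.391 -0.868 0.307
outer loop
vertex -0.458 -1.483 -0.671
vertex 0.155 -1.161 -0.542
vertex -0.335 -1.203 -0.037
endloop
endfacet
facet normal -0.312 -0.845 0.434
outer loop
vertex -0.458 -1.483 -0.671
vertex -0.335 -1.203 -0.037
vertex -0.966 -1.125 -0.339
endloop
endfacet
facet normal -0.645 -0.740 -0.190
outer loop
vertex -0.458 -1.483 -0.671
vertex -0.966 -1.125 -0.339
vertex -0.866 -1.035 -1.031
endloop
endfacet
facet normal -0.150 -0.699 -0.700
outer loop
vertex -0.458 -1.483 -0.671
vertex -0.866 -1.035 -1.031
vertex -0.174 -1.058 -1.156
endloop
endfacet
facet normal 0.491 -0.777 -0.393
outer loop
vertex -0.458 -1.483 -0.671
vertex -0.174 -1.058 -1.156
vertex 0.155 -1.161 -0.542
endloop
endfacet
facet normal 0.693 -0.319 0.646
outer loop
vertex -0.335 -1.203 -0.037
vertex 0.155 -1.161 -0.542
vertex 0.026 -0.605 -0.129
endloop
endfacet
facet normal -0.442 -0.281 0.852
outer loop
vertex -0.966 -1.125 -0.339
vertex -0.335 -1.203 -0.037
vertex -0.666 -0.582 -0.004
endloop
endfacet
facet normal -0.981 -0.112 -0.156
outer loop
vertex -0.866 -1.035 -1.031
vertex -0.966 -1.125 -0.339
vertex -0.995 -0.479 -0.618
endloop
endfacet
facet normal -0.179 -0.043 -0.983
outer loop
vertex -0.174 -1.058 -1.156
vertex -0.866 -1.035 -1.031
vertex -0.505 -0.437 -1.123
endloop
endfacet
facet normal 0.856 -0.172 -0.488
outer loop
vertex 0.155 -1.161 -0.542
vertex -0.174 -1.058 -1.156
vertex 0.126 -0.515 -0.821
endloop
endfacet
facet normal -0.032 -0.752 -0.659
outer loop
vertex -1.898 2.017 0.499
vertex -2.508 2.026 0.518
vertex -2.21 2.37 0.111
endloop
endfacet
facet normal 0.859 0.316 -0.403
outer loop
vertex -1.898 2.017 0.499
vertex -2.21 2.37 0.111
vertex -1.863 2.845 1.222
endloop
endfacet
facet normal 0.858 0.317 -0.404
outer loop
vertex -1.863 2.845 1.222
vertex -2.21 2.37 0.111
vertex -2.175 3.197 0.835
endloop
endfacet
facet normal 0.033 0.752 0.658
outer loop
vertex -1.863 2.845 1.222
vertex -2.175 3.197 0.835
vertex -2.472 2.854 1.242
endloop
endfacet
facet normal -0.032 -0.752 -0.659
outer loop
vertex -2.21 2.37 0.111
vertex -2.508 2.026 0.518
vertex -2.82 2.379 0.13
endloop
endfacet
facet normal -0.014 0.659 -0.752
outer loop
vertex -2.21 2.37 0.111
vertex -2.82 2.379 0.13
vertex -2.175 3.197 0.835
endloop
endfacet
facet normal -0.014 0.659 -0.752
outer loop
vertex -2.175 3.197 0.835
vertex -2.82 2.379 0.13
vertex -2.785 3.206 0.854
endloop
endfacet
facet normal 0.032 0.753 0.657
outer loop
vertex -2.175 3.197 0.835
vertex -2.785 3.206 0.854
vertex -2.472 2.854 1.242
endloop
endfacet
facet normal -0.033 -0.752 -0.658
outer loop
vertex -2.82 2.379 0.13
vertex -2.508 2.026 0.518
vertex -3.117 2.035 0.538
endloop
endfacet
facet normal -0.873 0.341 -0.348
outer loop
vertex -2.82 2.379 0.13
vertex -3.117 2.035 0.538
vertex -2.785 3.206 0.854
endloop
endfacet
facet normal -0.873 0.342 -0.349
outer loop
vertex -2.785 3.206 0.854
vertex -3.117 2.035 0.538
vertex -3.082 2.863 1.261
endloop
endfacet
facet normal 0.032 0.753 0.657
outer loop
vertex -2.785 3.206 0.854
vertex -3.082 2.863 1.261
vertex -2.472 2.854 1.242
endloop
endfacet
facet normal -0.033 -0.752 -0.658
outer loop
vertex -3.117 2.035 0.538
vertex -2.508 2.026 0.518
vertex -2.805 1.683 0.925
endloop
endfacet
facet normal -0.858 -0.317 0.404
outer loop
vertex -3.117 2.035 0.538
vertex -2.805 1.683 0.925
vertex -3.082 2.863 1.261
endloop
endfacet
facet normal -0.859 -0.316 0.403
outer loop
vertex -3.082 2.863 1.261
vertex -2.805 1.683 0.925
vertex -2.77 2.51 1.649
endloop
endfacet
facet normal 0.032 0.752 0.659
outer loop
vertex -3.082 2.863 1.261
vertex -2.77 2.51 1.649
vertex -2.472 2.854 1.242
endloop
endfacet
facet normal -0.032 -0.753 -0.657
outer loop
vertex -2.805 1.683 0.925
vertex -2.508 2.026 0.518
vertex -2.195 1.674 0.906
endloop
endfacet
facet normal 0.014 -0.659 0.752
outer loop
vertex -2.805 1.683 0.925
vertex -2.195 1.674 0.906
vertex -2.77 2.51 1.649
endloop
endfacet
facet normal 0.014 -0.659 0.752
outer loop
vertex -2.77 2.51 1.649
vertex -2.195 1.674 0.906
vertex -2.16 2.501 1.63
endloop
endfacet
facet normal 0.032 0.752 0.659
outer loop
vertex -2.77 2.51 1.649
vertex -2.16 2.501 1.63
vertex -2.472 2.854 1.242
endloop
endfacet
facet normal -0.032 -0.753 -0.657
outer loop
vertex -2.195 1.674 0.906
vertex -2.508 2.026 0.518
vertex -1.898 2.017 0.499
endloop
endfacet
facet normal 0.873 -0.342 0.349
outer loop
vertex -2.195 1.674 0.906
vertex -1.898 2.017 0.499
vertex -2.16 2.501 1.63
endloop
endfacet
facet normal 0.873 -0.341 0.348
outer loop
vertex -2.16 2.501 1.63
vertex -1.898 2.017 0.499
vertex -1.863 2.845 1.222
endloop
endfacet
facet normal 0.033 0.752 0.658
outer loop
vertex -2.16 2.501 1.63
vertex -1.863 2.845 1.222
vertex -2.472 2.854 1.242
endloop
endfacet

endsolid


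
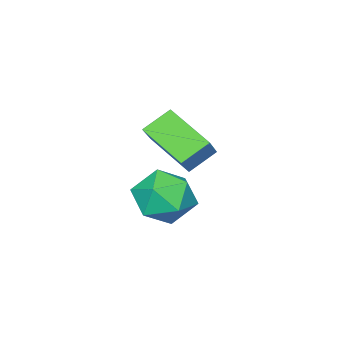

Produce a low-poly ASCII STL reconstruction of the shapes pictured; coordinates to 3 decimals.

solid 
facet normal -0.633 -0.560 0.535
outer loop
vertex 2.494 1.442 -1.745
vertex 2.994 0.611 -2.024
vertex 3.264 1.105 -1.187
endloop
endfacet
facet normal -0.559 0.088 0.825
outer loop
vertex 2.494 1.442 -1.745
vertex 3.264 1.105 -1.187
vertex 3.162 2.094 -1.362
endloop
endfacet
facet normal -0.749 0.571 0.335
outer loop
vertex 2.494 1.442 -1.745
vertex 3.162 2.094 -1.362
vertex 2.829 2.211 -2.307
endloop
endfacet
facet normal -0.941 0.222 -0.257
outer loop
vertex 2.494 1.442 -1.745
vertex 2.829 2.211 -2.307
vertex 2.725 1.294 -2.717
endloop
endfacet
facet normal -0.868 -0.478 -0.134
outer loop
vertex 2.494 1.442 -1.745
vertex 2.725 1.294 -2.717
vertex 2.994 0.611 -2.024
endloop
endfacet
facet normal 0.131 0.186 0.974
outer loop
vertex 3.162 2.094 -1.362
vertex 3.264 1.105 -1.187
vertex 4.075 1.666 -1.403
endloop
endfacet
facet normal 0.013 -0.863 0.505
outer loop
vertex 3.264 1.105 -1.187
vertex 2.994 0.611 -2.024
vertex 3.971 0.749 -1.813
endloop
endfacet
facet normal -0.368 -0.730 -0.576
outer loop
vertex 2.994 0.611 -2.024
vertex 2.725 1.294 -2.717
vertex 3.638 0.866 -2.758
endloop
endfacet
facet normal -0.485 0.402 -0.777
outer loop
vertex 2.725 1.294 -2.717
vertex 2.829 2.211 -2.307
vertex 3.536 1.855 -2.933
endloop
endfacet
facet normal -0.176 0.967 0.182
outer loop
vertex 2.829 2.211 -2.307
vertex 3.162 2.094 -1.362
vertex 3.806 2.349 -2.096
endloop
endfacet
facet normal 0.941 -0.222 0.257
outer loop
vertex 4.306 1.518 -2.375
vertex 4.075 1.666 -1.403
vertex 3.971 0.749 -1.813
endloop
endfacet
facet normal 0.749 -0.571 -0.335
outer loop
vertex 4.306 1.518 -2.375
vertex 3.971 0.749 -1.813
vertex 3.638 0.866 -2.758
endloop
endfacet
facet normal 0.559 -0.088 -0.825
outer loop
vertex 4.306 1.518 -2.375
vertex 3.638 0.866 -2.758
vertex 3.536 1.855 -2.933
endloop
endfacet
facet normal 0.633 0.560 -0.535
outer loop
vertex 4.306 1.518 -2.375
vertex 3.536 1.855 -2.933
vertex 3.806 2.349 -2.096
endloop
endfacet
facet normal 0.868 0.478 0.134
outer loop
vertex 4.306 1.518 -2.375
vertex 3.806 2.349 -2.096
vertex 4.075 1.666 -1.403
endloop
endfacet
facet normal 0.485 -0.402 0.777
outer loop
vertex 3.971 0.749 -1.813
vertex 4.075 1.666 -1.403
vertex 3.264 1.105 -1.187
endloop
endfacet
facet normal 0.176 -0.967 -0.182
outer loop
vertex 3.638 0.866 -2.758
vertex 3.971 0.749 -1.813
vertex 2.994 0.611 -2.024
endloop
endfacet
facet normal -0.131 -0.186 -0.974
outer loop
vertex 3.536 1.855 -2.933
vertex 3.638 0.866 -2.758
vertex 2.725 1.294 -2.717
endloop
endfacet
facet normal -0.013 0.863 -0.505
outer loop
vertex 3.806 2.349 -2.096
vertex 3.536 1.855 -2.933
vertex 2.829 2.211 -2.307
endloop
endfacet
facet normal 0.368 0.730 0.576
outer loop
vertex 4.075 1.666 -1.403
vertex 3.806 2.349 -2.096
vertex 3.162 2.094 -1.362
endloop
endfacet
facet normal -0.757 0.326 0.566
outer loop
vertex 2.83 1.486 0.731
vertex 3.633 1.908 1.562
vertex 2.87 2.877 -0.016
endloop
endfacet
facet normal -0.653 -0.344 -0.675
outer loop
vertex 3.627 2.552 -0.582
vertex 2.83 1.486 0.731
vertex 2.87 2.877 -0.016
endloop
endfacet
facet normal -0.757 0.326 0.566
outer loop
vertex 2.87 2.877 -0.016
vertex 3.633 1.908 1.562
vertex 3.673 3.3 0.815
endloop
endfacet
facet normal 0.025 0.881 -0.473
outer loop
vertex 3.673 3.3 0.815
vertex 3.627 2.552 -0.582
vertex 2.87 2.877 -0.016
endloop
endfacet
facet normal -0.025 -0.881 0.472
outer loop
vertex 2.83 1.486 0.731
vertex 4.39 1.583 0.996
vertex 3.633 1.908 1.562
endloop
endfacet
facet normal -0.653 -0.344 -0.675
outer loop
vertex 3.587 1.16 0.165
vertex 2.83 1.486 0.731
vertex 3.627 2.552 -0.582
endloop
endfacet
facet normal -0.026 -0.881 0.473
outer loop
vertex 3.587 1.16 0.165
vertex 4.39 1.583 0.996
vertex 2.83 1.486 0.731
endloop
endfacet
facet normal 0.653 0.344 0.675
outer loop
vertex 3.633 1.908 1.562
vertex 4.39 1.583 0.996
vertex 3.673 3.3 0.815
endloop
endfacet
facet normal 0.026 0.881 -0.473
outer loop
vertex 4.43 2.974 0.249
vertex 3.627 2.552 -0.582
vertex 3.673 3.3 0.815
endloop
endfacet
facet normal 0.653 0.344 0.675
outer loop
vertex 3.673 3.3 0.815
vertex 4.39 1.583 0.996
vertex 4.43 2.974 0.249
endloop
endfacet
facet normal 0.757 -0.326 -0.566
outer loop
vertex 4.43 2.974 0.249
vertex 3.587 1.16 0.165
vertex 3.627 2.552 -0.582
endloop
endfacet
facet normal 0.757 -0.326 -0.566
outer loop
vertex 4.39 1.583 0.996
vertex 3.587 1.16 0.165
vertex 4.43 2.974 0.249
endloop
endfacet

endsolid
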